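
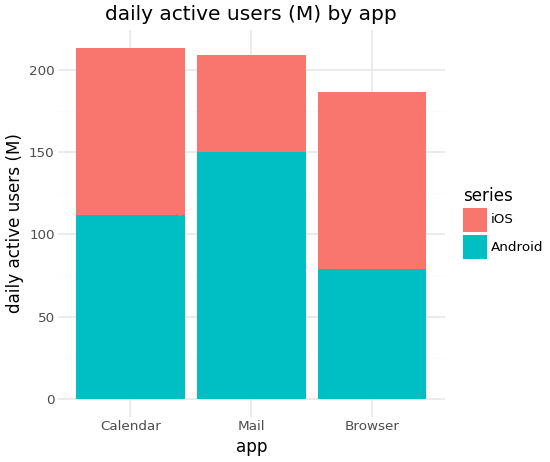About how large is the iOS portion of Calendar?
≈ 100

iOS top ≈ 220, bottom ≈ 120; segment ≈ 100.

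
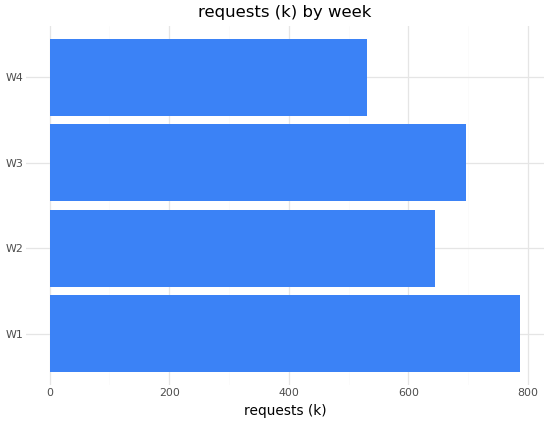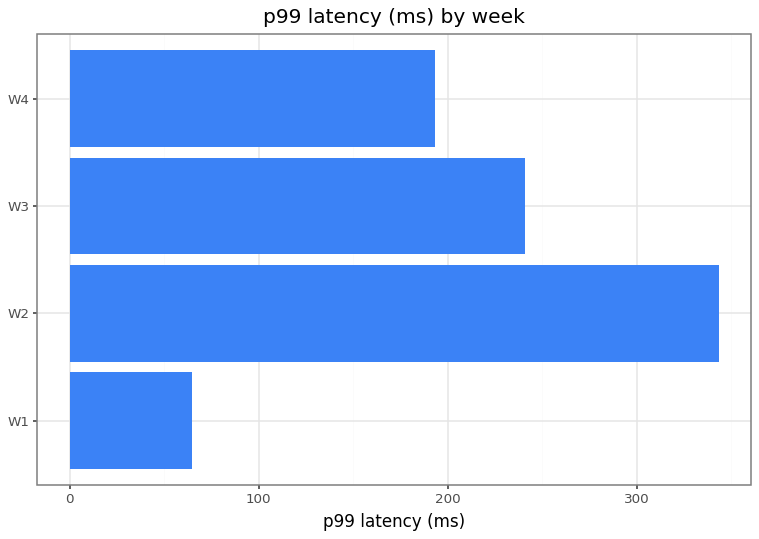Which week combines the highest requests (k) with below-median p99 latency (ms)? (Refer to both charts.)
W1

Chart 2 median p99 latency (ms) ≈ 200; below-median weeks: W1, W4. Among those, W1 has the highest requests (k) (≈ 800).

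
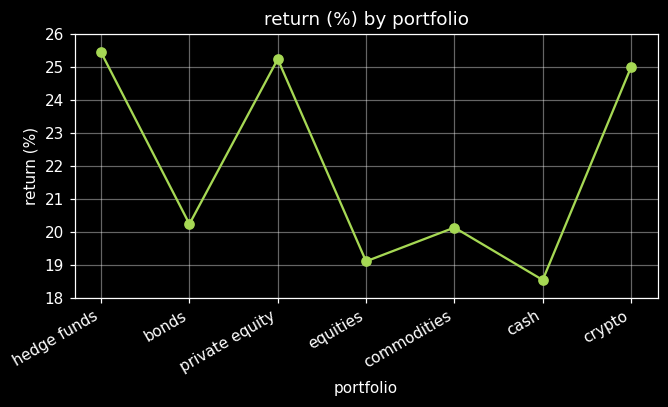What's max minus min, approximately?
≈ 6

Max hedge funds ≈ 25, min cash ≈ 19; range ≈ 6.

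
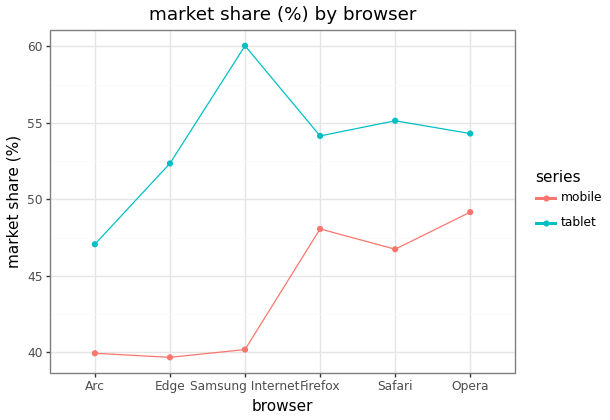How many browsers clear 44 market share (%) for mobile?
3

Above 44: Firefox, Safari, Opera.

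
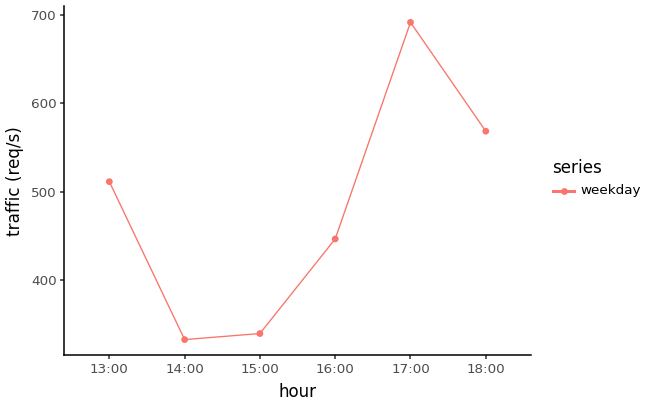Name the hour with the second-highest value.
Top 3: 17:00 ≈ 700, 18:00 ≈ 550, 13:00 ≈ 500.

18:00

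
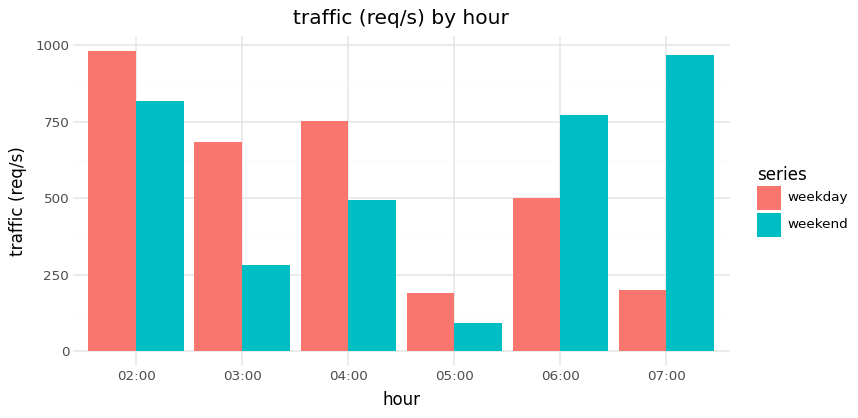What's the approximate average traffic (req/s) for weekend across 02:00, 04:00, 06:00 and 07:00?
(800 + 500 + 800 + 1000) / 4 ≈ 775.

≈ 775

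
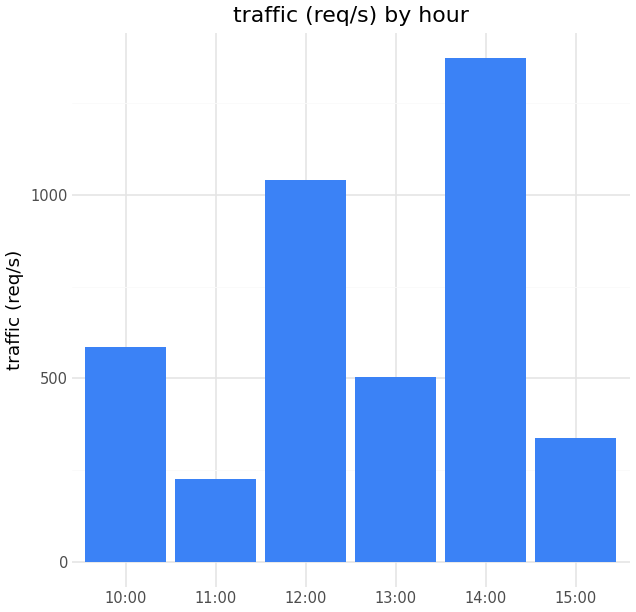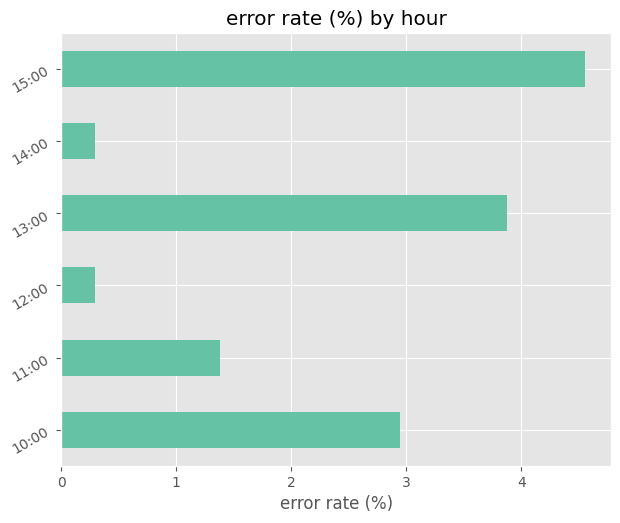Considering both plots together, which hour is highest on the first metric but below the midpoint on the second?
Chart 2 median error rate (%) ≈ 2; below-median hours: 11:00, 12:00, 14:00. Among those, 14:00 has the highest traffic (req/s) (≈ 1400).

14:00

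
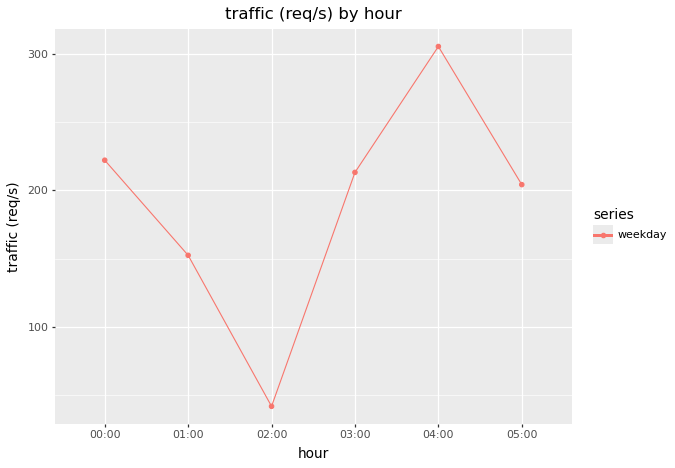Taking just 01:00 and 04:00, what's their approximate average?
(150 + 300) / 2 ≈ 225.

≈ 225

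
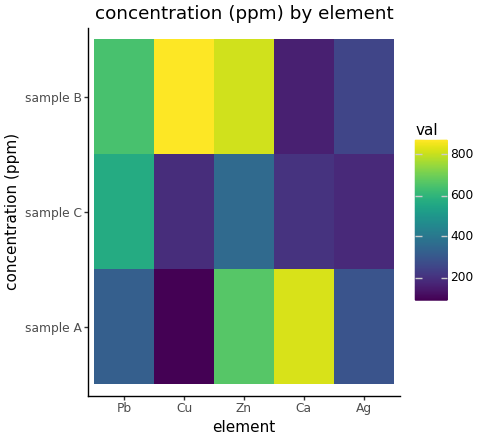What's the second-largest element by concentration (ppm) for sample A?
Top 3 for sample A: Ca ≈ 800, Zn ≈ 700, Pb ≈ 300.

Zn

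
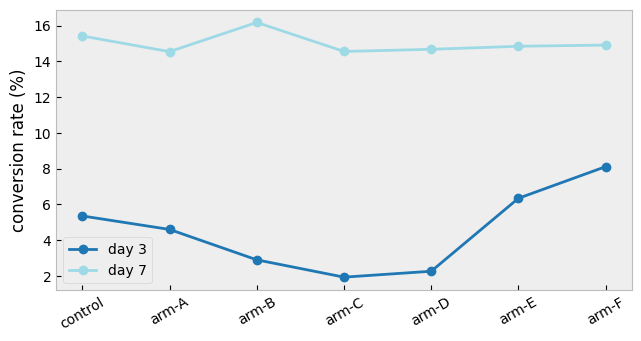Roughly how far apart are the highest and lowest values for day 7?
≈ 2

Max arm-B ≈ 16, min arm-A ≈ 14; range ≈ 2.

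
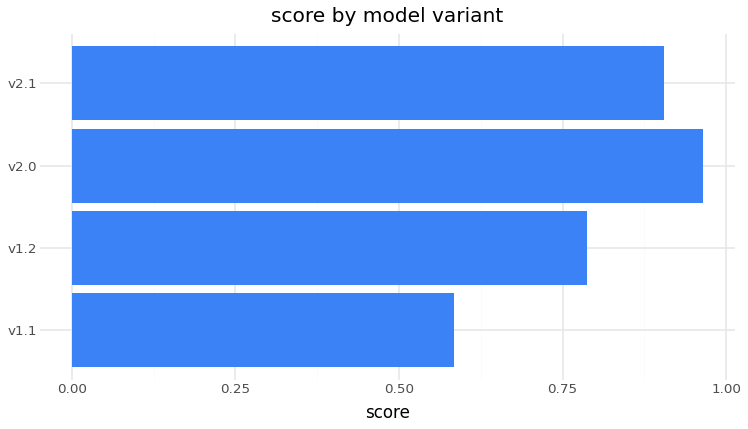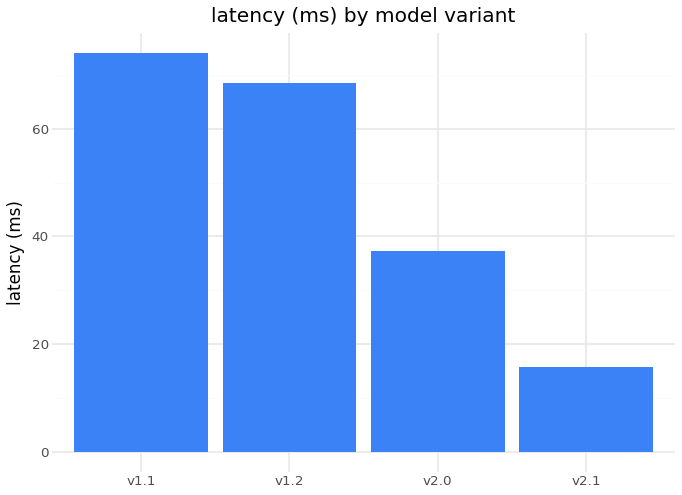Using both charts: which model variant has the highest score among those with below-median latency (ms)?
Chart 2 median latency (ms) ≈ 50; below-median model variants: v2.0, v2.1. Among those, v2.0 has the highest score (≈ 1).

v2.0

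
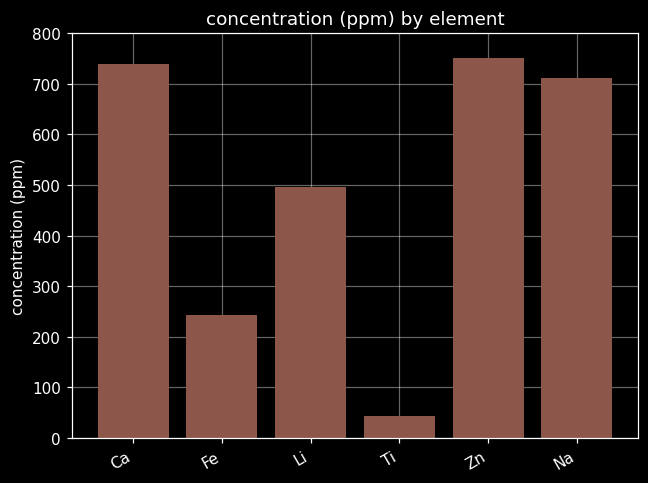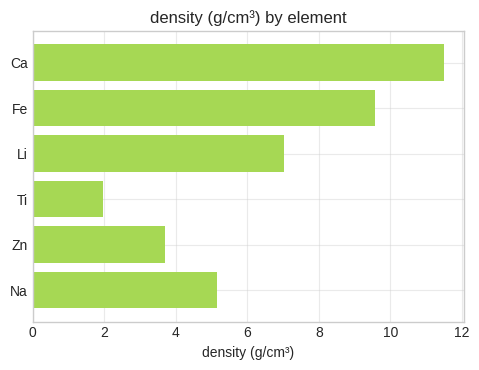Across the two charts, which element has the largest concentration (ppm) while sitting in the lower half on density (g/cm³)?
Chart 2 median density (g/cm³) ≈ 6; below-median elements: Ti, Zn, Na. Among those, Zn has the highest concentration (ppm) (≈ 800).

Zn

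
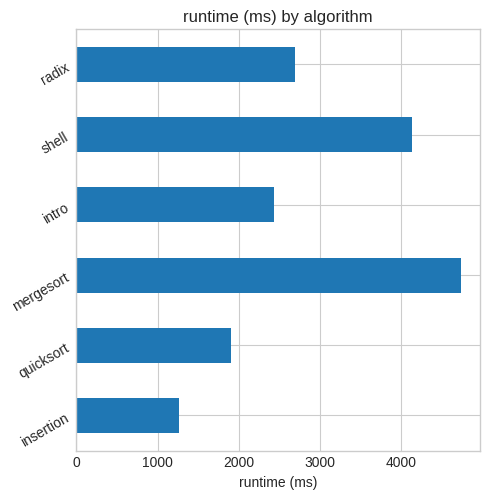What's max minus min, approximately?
Max mergesort ≈ 4500, min insertion ≈ 1500; range ≈ 3000.

≈ 3000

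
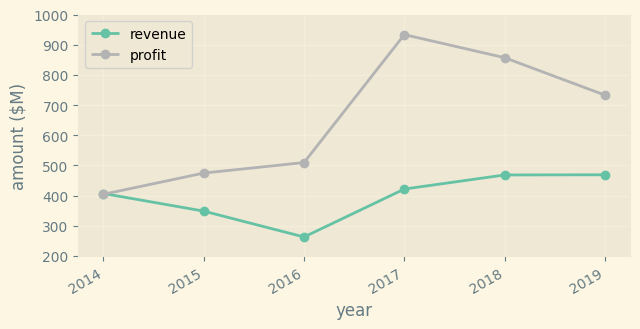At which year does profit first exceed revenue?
2015

2014: profit ≈ 400 vs revenue ≈ 400 (not yet); 2015: profit ≈ 500 vs revenue ≈ 300 (first crossover).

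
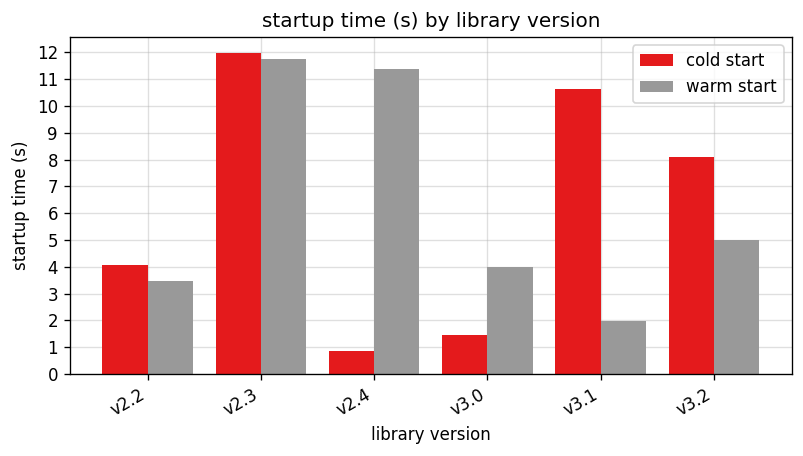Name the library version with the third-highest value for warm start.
v3.2

Top 4 for warm start: v2.3 ≈ 12, v2.4 ≈ 11, v3.2 ≈ 5, v3.0 ≈ 4.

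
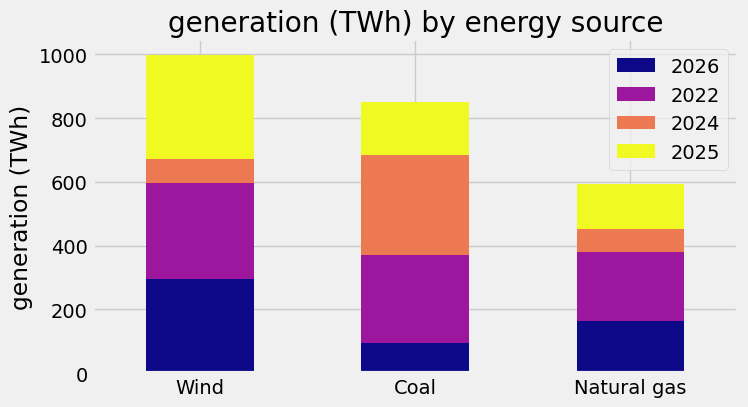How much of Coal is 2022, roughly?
2022 top ≈ 400, bottom ≈ 100; segment ≈ 300.

≈ 300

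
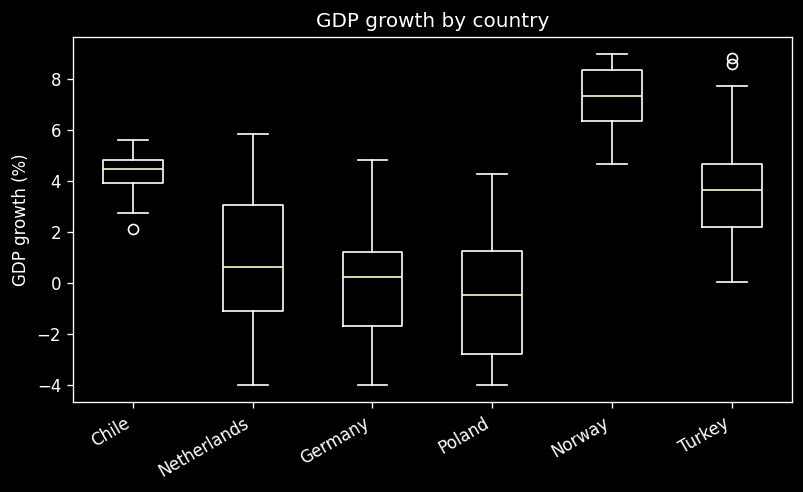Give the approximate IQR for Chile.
Q3 ≈ 5, Q1 ≈ 4; IQR ≈ 1.

≈ 1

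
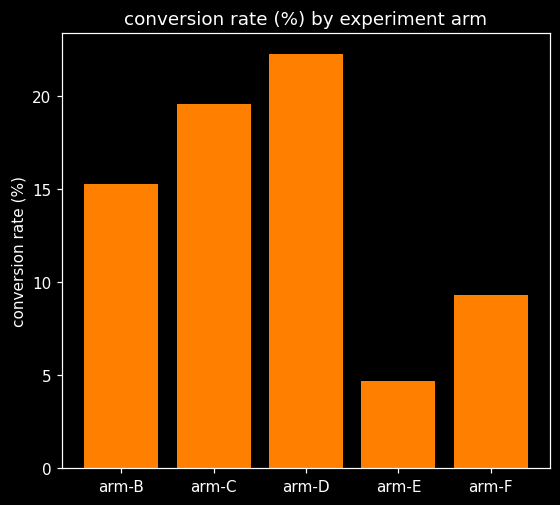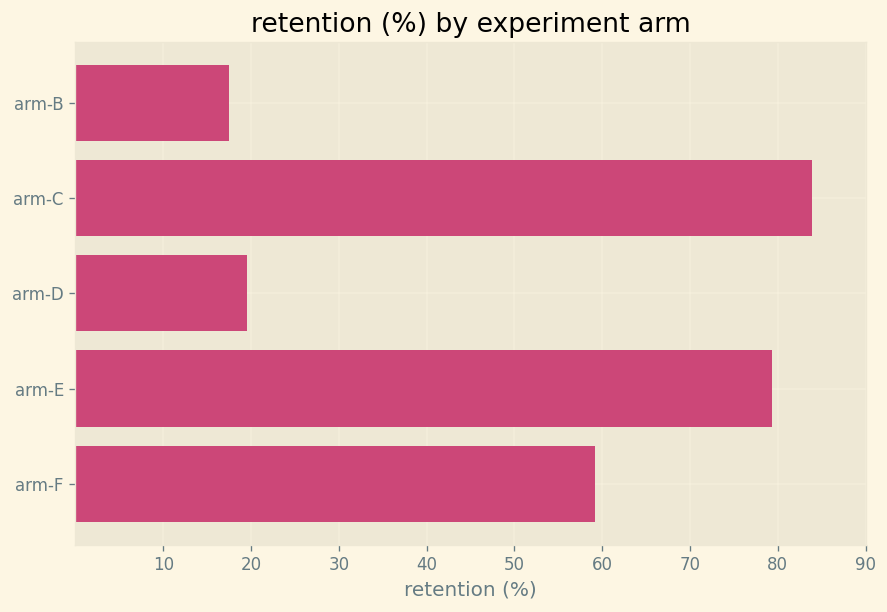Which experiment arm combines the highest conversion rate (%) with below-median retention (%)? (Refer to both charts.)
Chart 2 median retention (%) ≈ 60; below-median experiment arms: arm-B, arm-D. Among those, arm-D has the highest conversion rate (%) (≈ 20).

arm-D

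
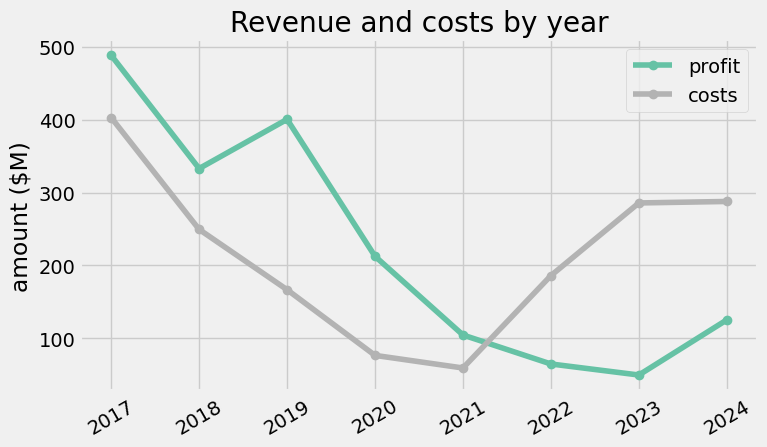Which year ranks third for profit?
2018

Top 4 for profit: 2017 ≈ 500, 2019 ≈ 400, 2018 ≈ 350, 2020 ≈ 200.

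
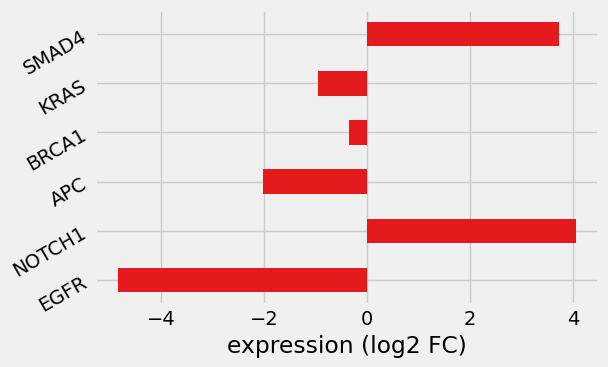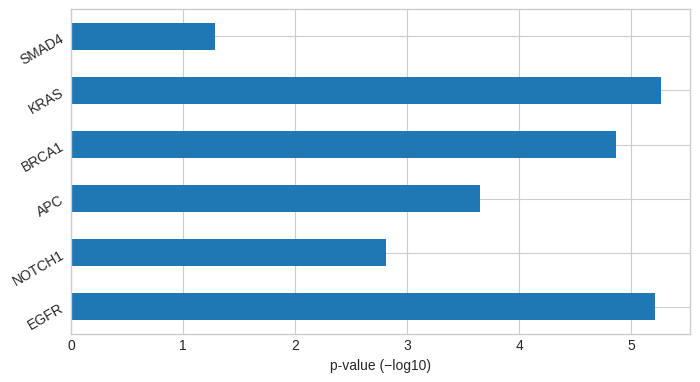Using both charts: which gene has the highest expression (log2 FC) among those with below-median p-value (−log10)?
Chart 2 median p-value (−log10) ≈ 4.5; below-median genes: NOTCH1, APC, SMAD4. Among those, NOTCH1 has the highest expression (log2 FC) (≈ 4).

NOTCH1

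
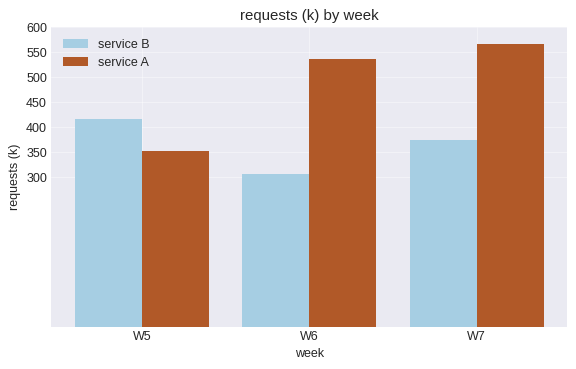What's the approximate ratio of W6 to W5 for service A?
W6 ≈ 550, W5 ≈ 350; 550/350 ≈ 1.57.

≈ 1.57×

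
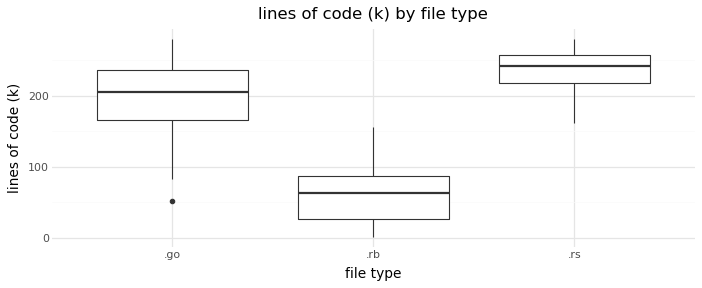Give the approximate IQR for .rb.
≈ 60

Q3 ≈ 80, Q1 ≈ 20; IQR ≈ 60.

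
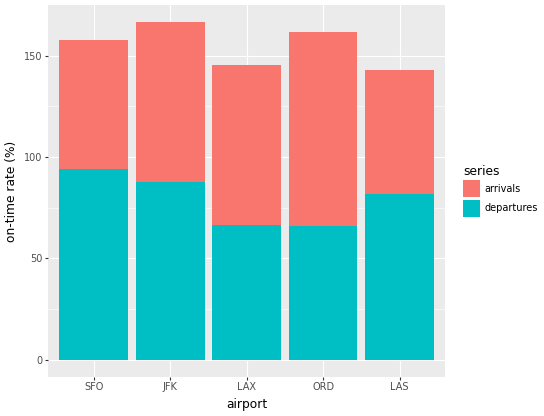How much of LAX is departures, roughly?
departures top ≈ 60, bottom ≈ 0; segment ≈ 60.

≈ 60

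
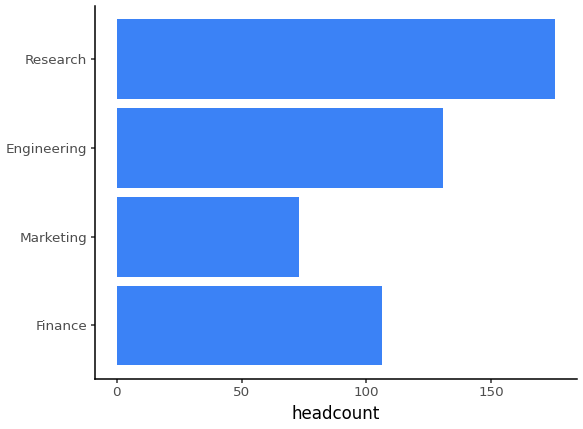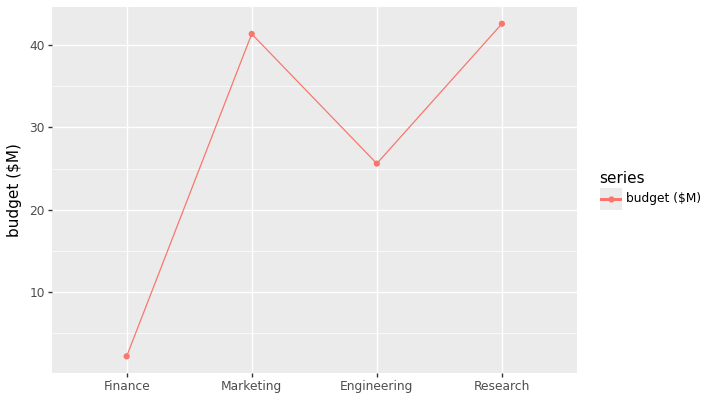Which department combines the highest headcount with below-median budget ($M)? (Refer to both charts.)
Chart 2 median budget ($M) ≈ 35; below-median departments: Finance, Engineering. Among those, Engineering has the highest headcount (≈ 140).

Engineering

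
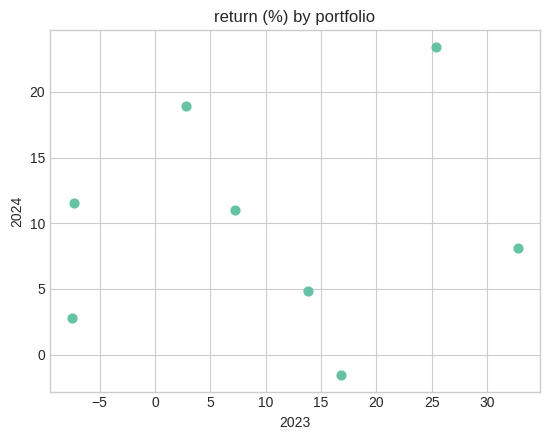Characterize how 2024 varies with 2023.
Points are roughly uncorrelated; weak (|r| ≈ 0.1).

no clear correlation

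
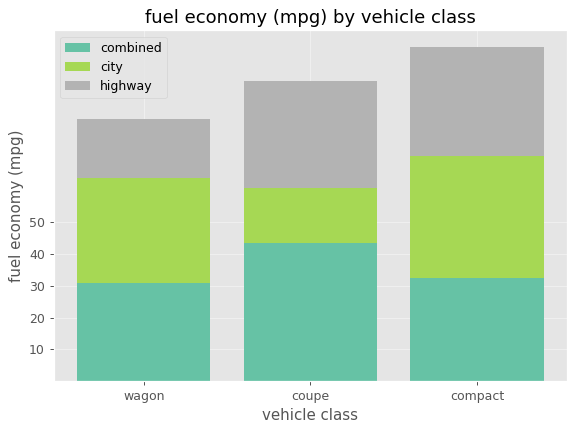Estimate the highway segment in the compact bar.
highway top ≈ 110, bottom ≈ 70; segment ≈ 40.

≈ 40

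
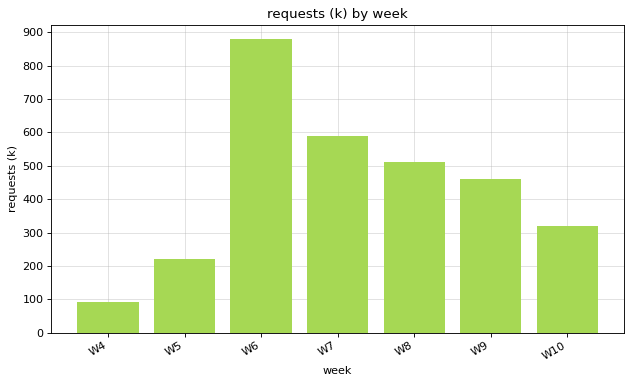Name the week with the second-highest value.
Top 3: W6 ≈ 900, W7 ≈ 600, W8 ≈ 500.

W7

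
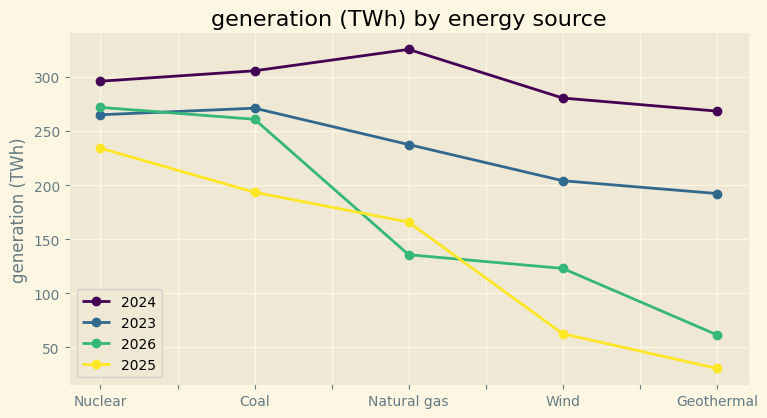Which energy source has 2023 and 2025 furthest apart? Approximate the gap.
Geothermal, ≈ 175 TWh

Geothermal: 2023 ≈ 200, 2025 ≈ 25 → gap ≈ 175. Next-largest (Wind) is only ≈ 125.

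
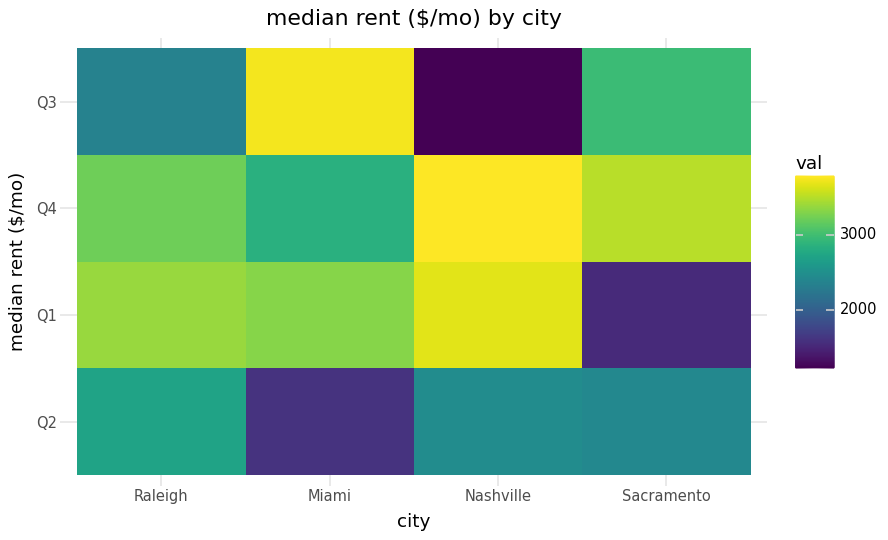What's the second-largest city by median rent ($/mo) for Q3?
Sacramento

Top 3 for Q3: Miami ≈ 4000, Sacramento ≈ 3000, Raleigh ≈ 2500.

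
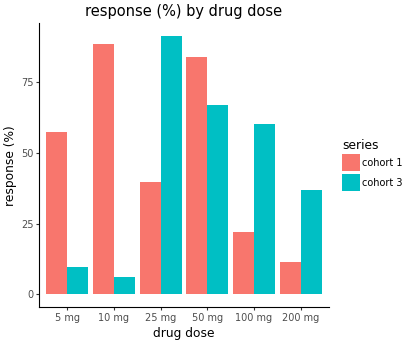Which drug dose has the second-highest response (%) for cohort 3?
Top 3 for cohort 3: 25 mg ≈ 90, 50 mg ≈ 70, 100 mg ≈ 60.

50 mg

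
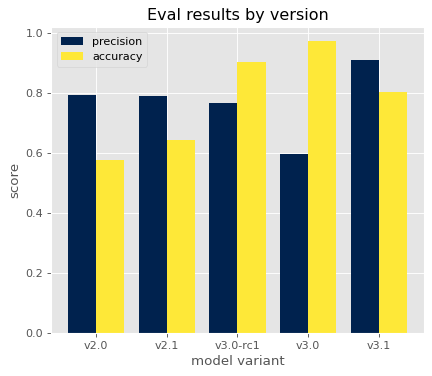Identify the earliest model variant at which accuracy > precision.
v2.1: accuracy ≈ 0.6 vs precision ≈ 0.8 (not yet); v3.0-rc1: accuracy ≈ 0.9 vs precision ≈ 0.8 (first crossover).

v3.0-rc1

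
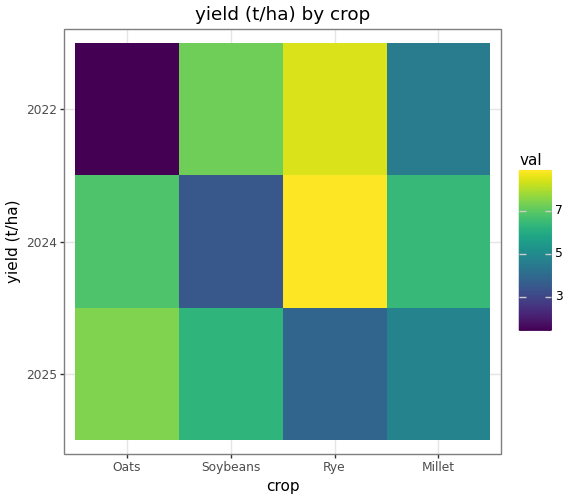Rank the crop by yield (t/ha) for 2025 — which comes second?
Soybeans

Top 3 for 2025: Oats ≈ 7, Soybeans ≈ 6, Millet ≈ 5.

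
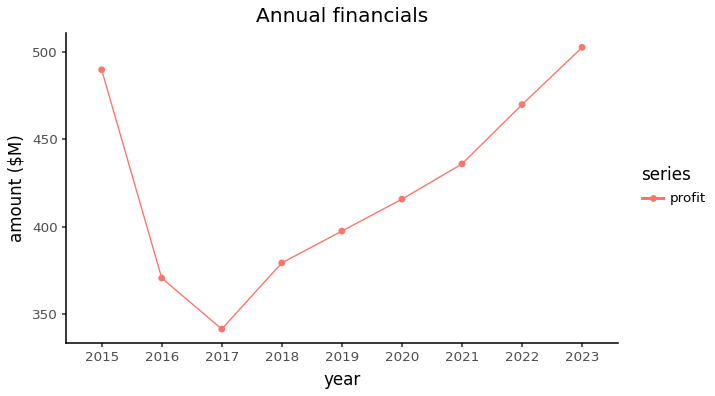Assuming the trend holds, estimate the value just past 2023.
≈ 530

Last three: 440, 480, 500 → slope ≈ 30/step → next ≈ 530.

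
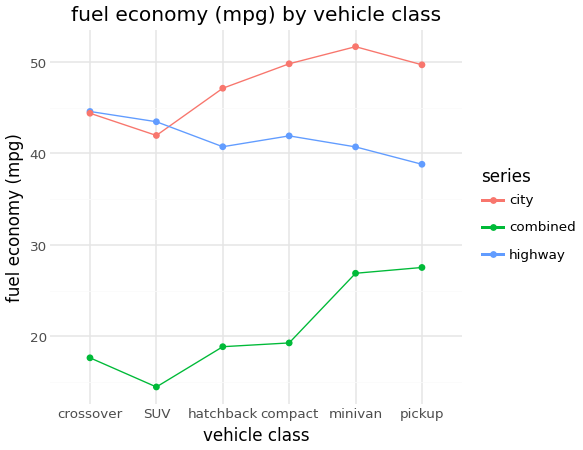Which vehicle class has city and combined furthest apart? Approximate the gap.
compact: city ≈ 50, combined ≈ 20 → gap ≈ 30. Next-largest (hatchback) is only ≈ 25.

compact, ≈ 30 mpg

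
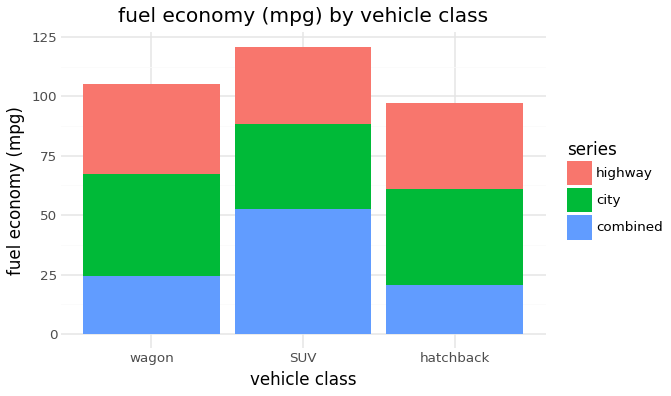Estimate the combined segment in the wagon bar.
combined top ≈ 20, bottom ≈ 0; segment ≈ 20.

≈ 20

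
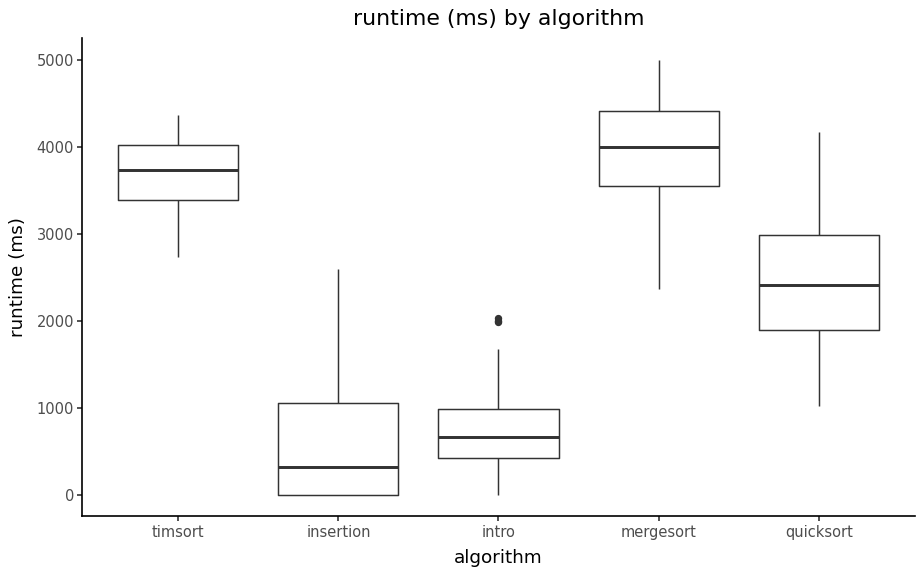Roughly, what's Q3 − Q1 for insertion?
Q3 ≈ 1000, Q1 ≈ 0; IQR ≈ 1000.

≈ 1000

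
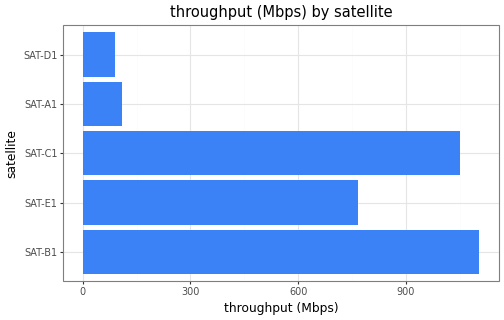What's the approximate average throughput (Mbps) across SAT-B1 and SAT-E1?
≈ 950

(1100 + 800) / 2 ≈ 950.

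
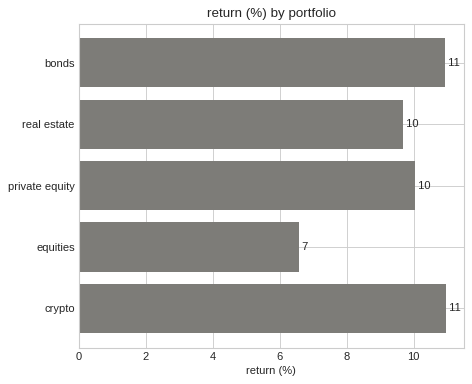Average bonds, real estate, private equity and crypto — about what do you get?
≈ 10

(11 + 10 + 10 + 11) / 4 ≈ 10.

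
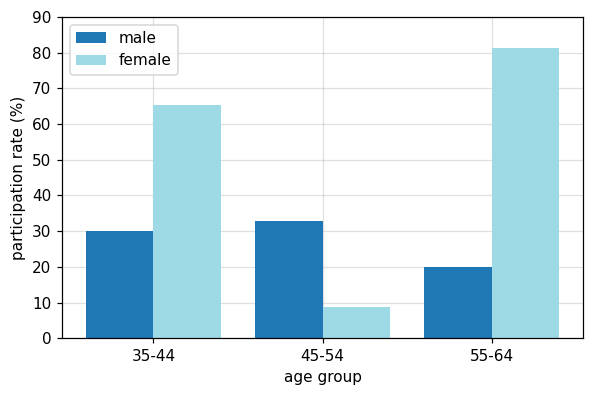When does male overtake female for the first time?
45-54

35-44: male ≈ 30 vs female ≈ 70 (not yet); 45-54: male ≈ 30 vs female ≈ 10 (first crossover).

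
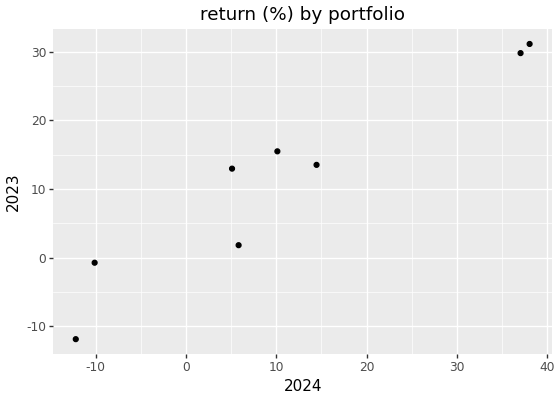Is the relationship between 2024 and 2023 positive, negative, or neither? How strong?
Points are positively correlated; strong (|r| ≈ 1.0).

positive, strong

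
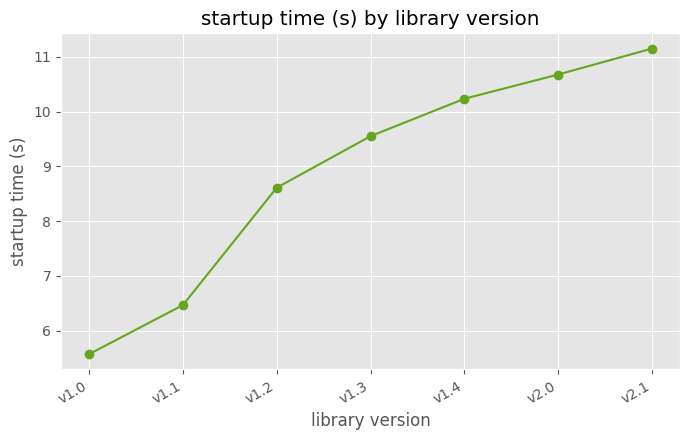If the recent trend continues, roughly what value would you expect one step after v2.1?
Last three: 10.0, 10.5, 11.0 → slope ≈ 0.5/step → next ≈ 11.5.

≈ 11.5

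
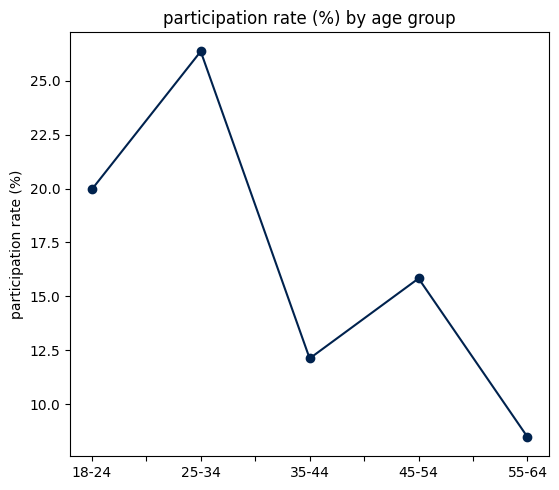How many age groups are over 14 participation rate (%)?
Above 14: 18-24, 25-34, 45-54.

3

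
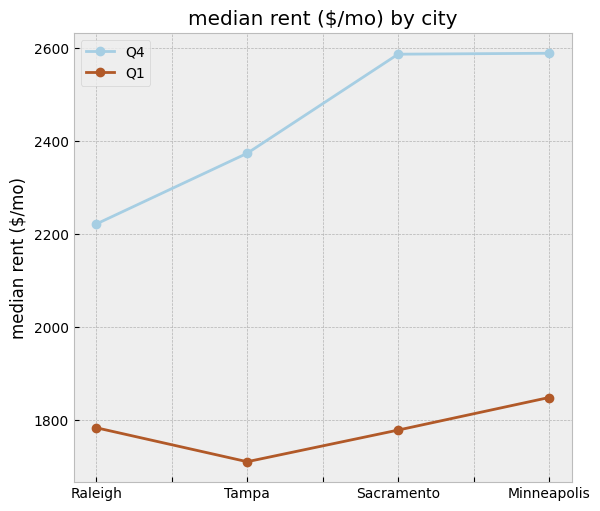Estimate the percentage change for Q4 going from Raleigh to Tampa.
≈ +9.1%

Raleigh ≈ 2200, Tampa ≈ 2400; (2400 − 2200) / 2200 ≈ +9.1%.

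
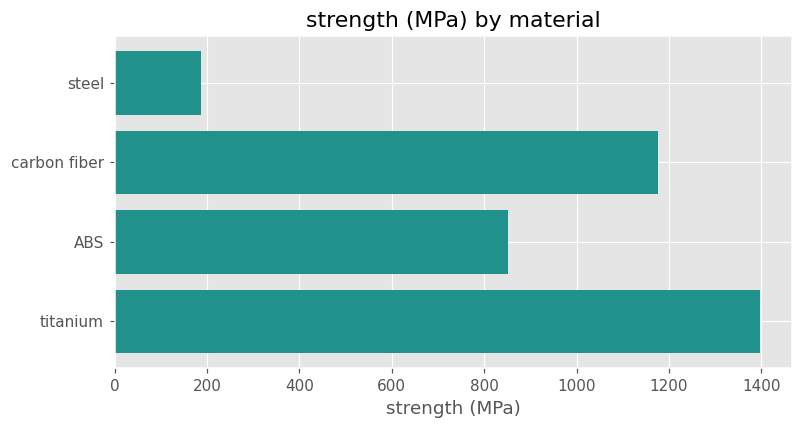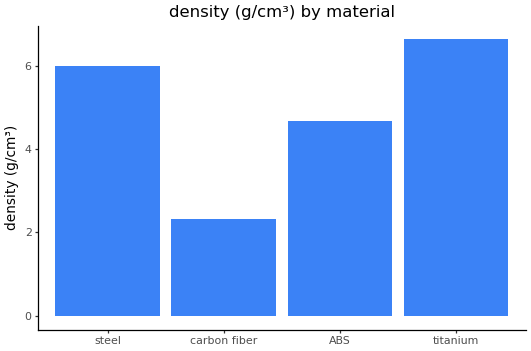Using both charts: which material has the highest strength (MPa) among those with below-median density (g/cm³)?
Chart 2 median density (g/cm³) ≈ 5; below-median materials: carbon fiber, ABS. Among those, carbon fiber has the highest strength (MPa) (≈ 1200).

carbon fiber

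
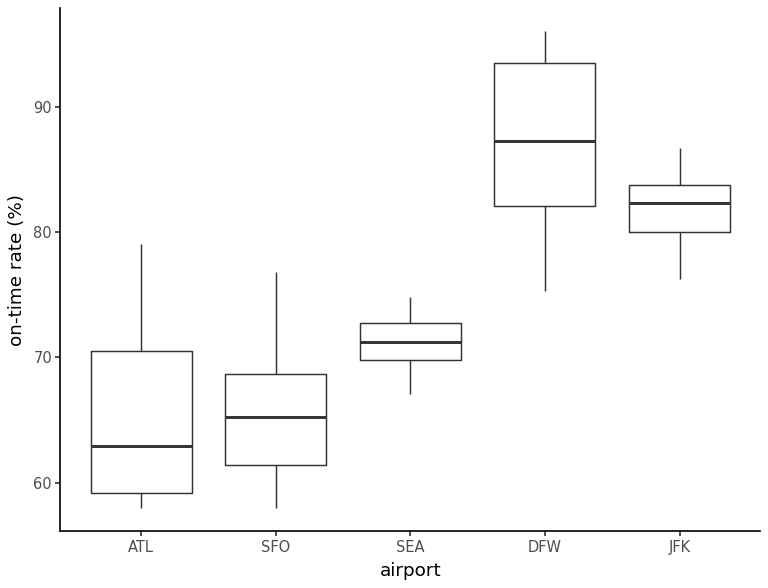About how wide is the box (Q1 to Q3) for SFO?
Q3 ≈ 68, Q1 ≈ 62; IQR ≈ 6.

≈ 6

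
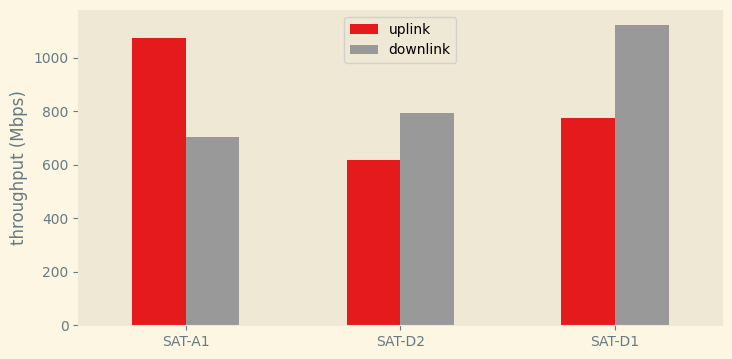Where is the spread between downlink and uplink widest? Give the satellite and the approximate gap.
SAT-A1: downlink ≈ 700, uplink ≈ 1100 → gap ≈ 400. Next-largest (SAT-D1) is only ≈ 300.

SAT-A1, ≈ 400 Mbps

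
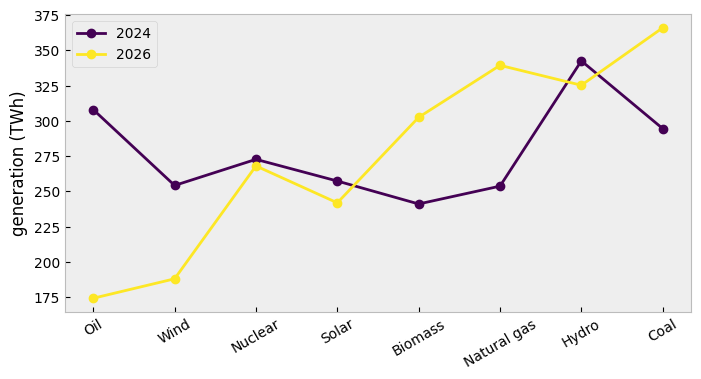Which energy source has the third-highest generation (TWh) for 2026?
Top 4 for 2026: Coal ≈ 360, Natural gas ≈ 340, Hydro ≈ 320, Biomass ≈ 300.

Hydro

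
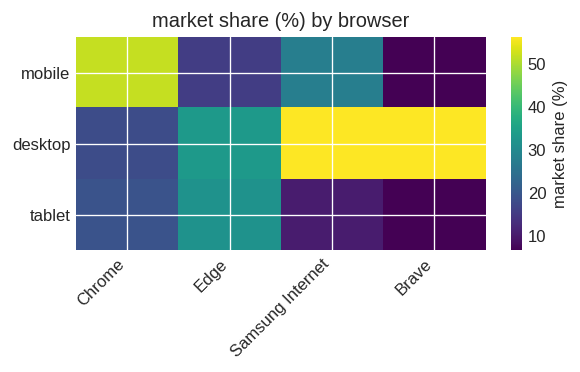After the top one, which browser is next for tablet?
Chrome

Top 3 for tablet: Edge ≈ 30, Chrome ≈ 20, Samsung Internet ≈ 10.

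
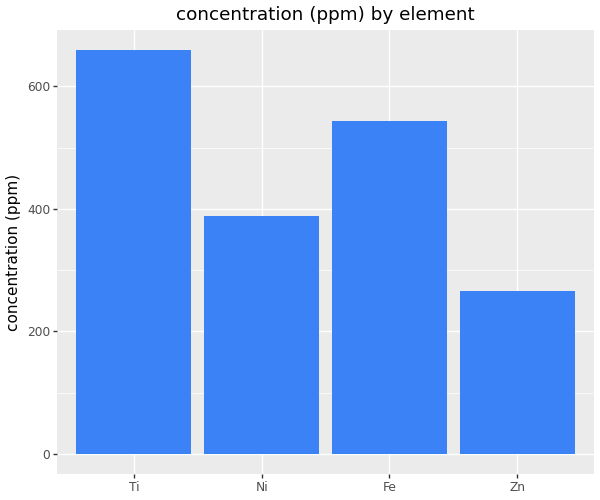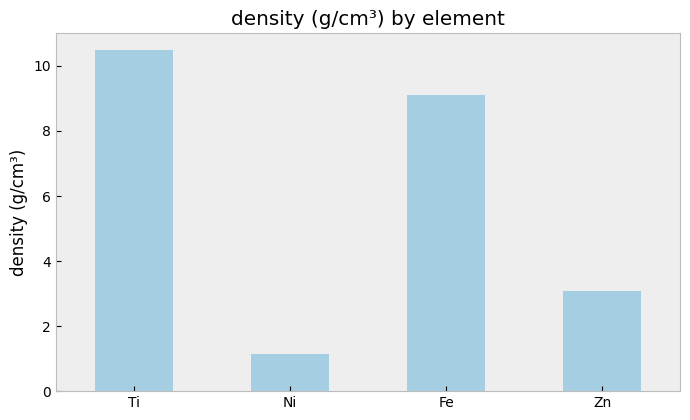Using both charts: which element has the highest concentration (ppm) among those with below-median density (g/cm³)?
Ni

Chart 2 median density (g/cm³) ≈ 6; below-median elements: Ni, Zn. Among those, Ni has the highest concentration (ppm) (≈ 400).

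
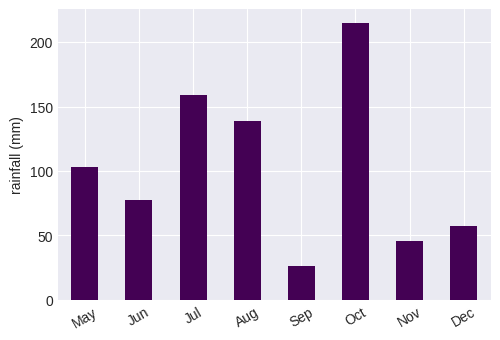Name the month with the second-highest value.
Jul

Top 3: Oct ≈ 220, Jul ≈ 160, Aug ≈ 140.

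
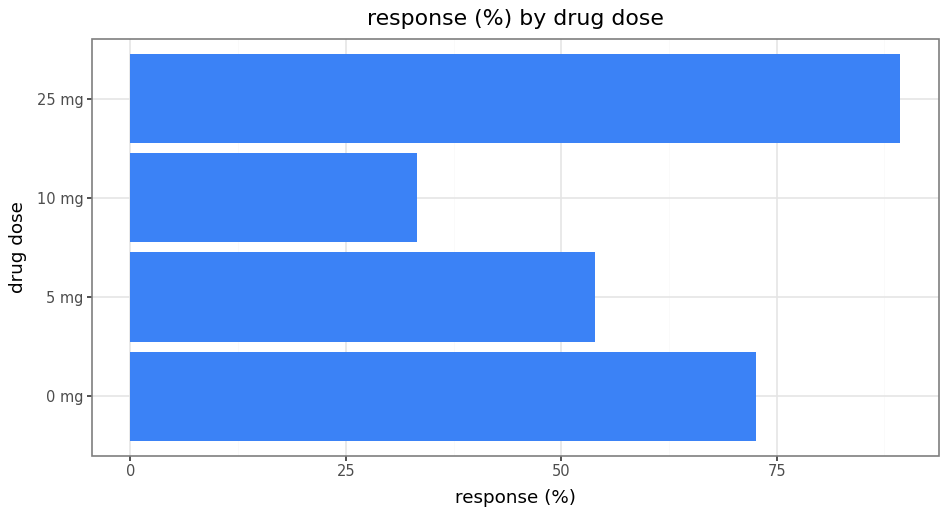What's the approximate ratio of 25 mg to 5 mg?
25 mg ≈ 90, 5 mg ≈ 50; 90/50 ≈ 1.8.

≈ 1.8×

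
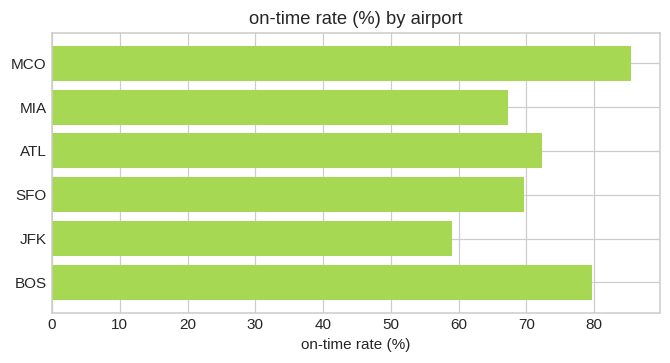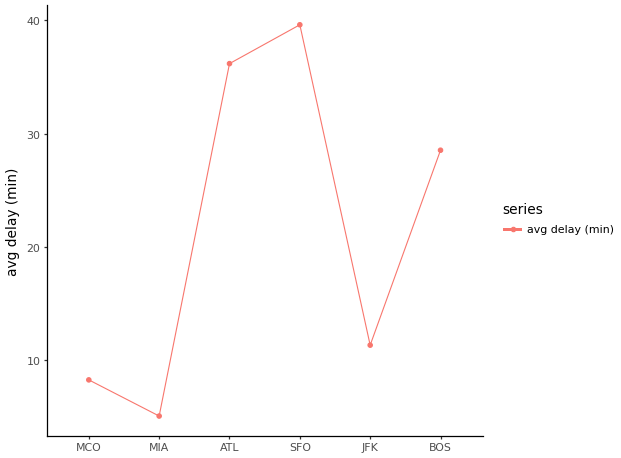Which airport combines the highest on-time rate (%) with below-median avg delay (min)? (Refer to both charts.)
Chart 2 median avg delay (min) ≈ 20; below-median airports: MCO, MIA, JFK. Among those, MCO has the highest on-time rate (%) (≈ 90).

MCO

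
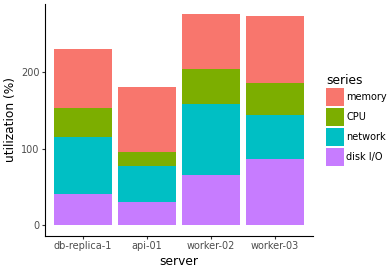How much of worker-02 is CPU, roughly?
CPU top ≈ 200, bottom ≈ 150; segment ≈ 50.

≈ 50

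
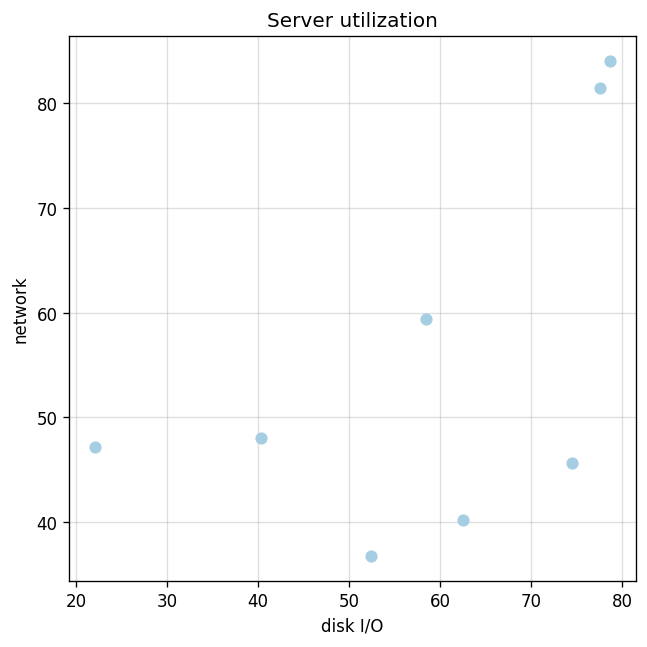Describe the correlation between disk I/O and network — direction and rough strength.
Points are positively correlated; moderate (|r| ≈ 0.6).

positive, moderate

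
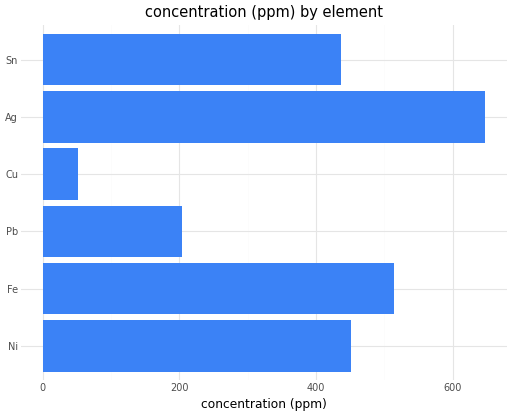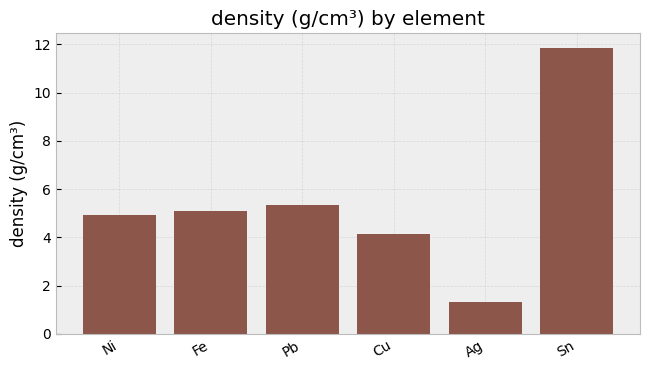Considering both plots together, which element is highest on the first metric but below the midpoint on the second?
Ag

Chart 2 median density (g/cm³) ≈ 6; below-median elements: Ni, Cu, Ag. Among those, Ag has the highest concentration (ppm) (≈ 600).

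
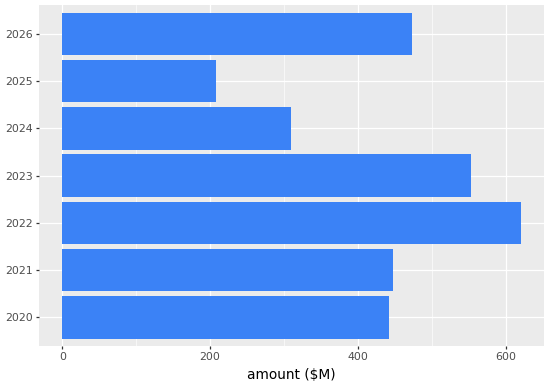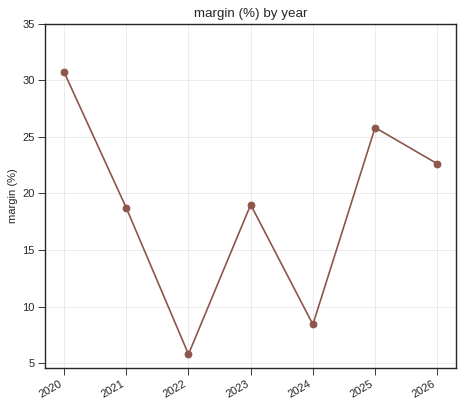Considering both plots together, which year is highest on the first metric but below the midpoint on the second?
Chart 2 median margin (%) ≈ 20; below-median years: 2021, 2022, 2024. Among those, 2022 has the highest amount ($M) (≈ 600).

2022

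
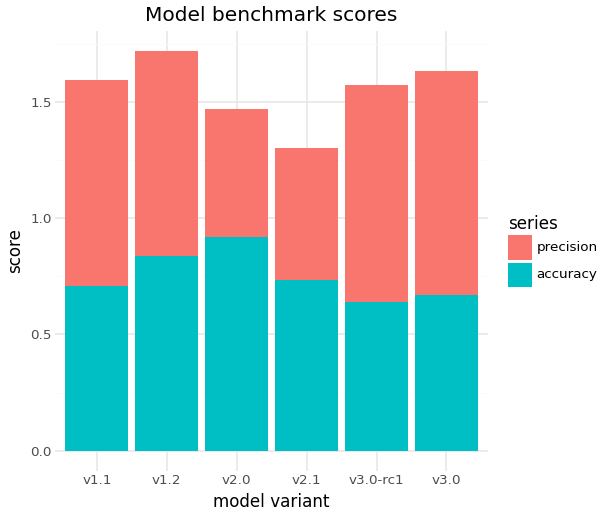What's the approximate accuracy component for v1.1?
accuracy top ≈ 0.8, bottom ≈ 0.0; segment ≈ 0.8.

≈ 0.8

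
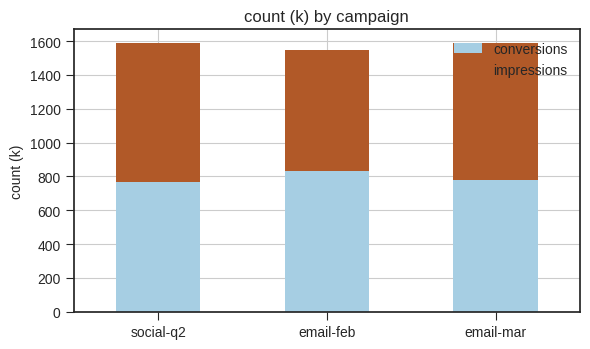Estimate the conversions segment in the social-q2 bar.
≈ 800

conversions top ≈ 800, bottom ≈ 0; segment ≈ 800.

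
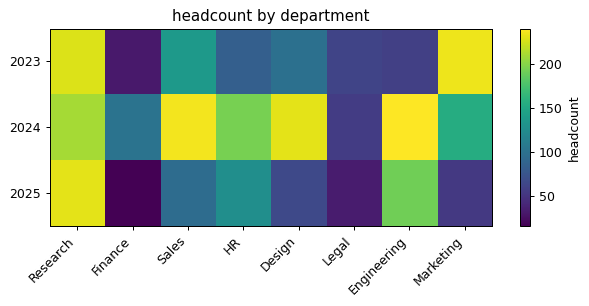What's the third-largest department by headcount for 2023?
Sales

Top 4 for 2023: Marketing ≈ 240, Research ≈ 220, Sales ≈ 140, Design ≈ 100.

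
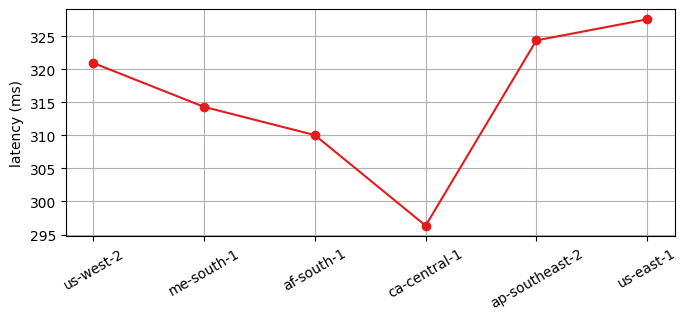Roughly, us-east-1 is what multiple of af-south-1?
≈ 1.06×

us-east-1 ≈ 330, af-south-1 ≈ 310; 330/310 ≈ 1.06.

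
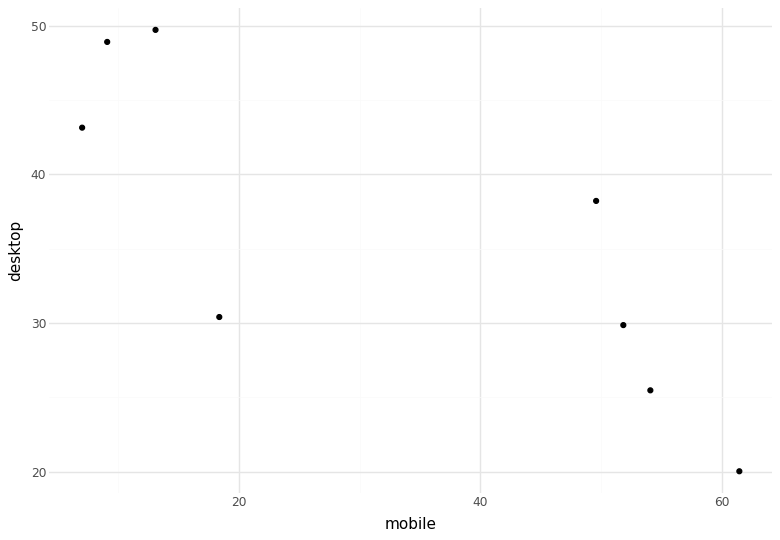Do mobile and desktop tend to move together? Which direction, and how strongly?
Points are negatively correlated; strong (|r| ≈ 0.8).

negative, strong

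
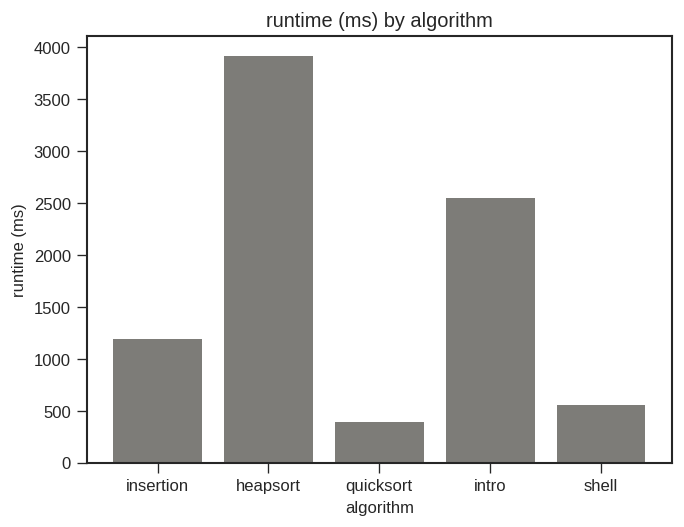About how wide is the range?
Max heapsort ≈ 4000, min quicksort ≈ 500; range ≈ 3500.

≈ 3500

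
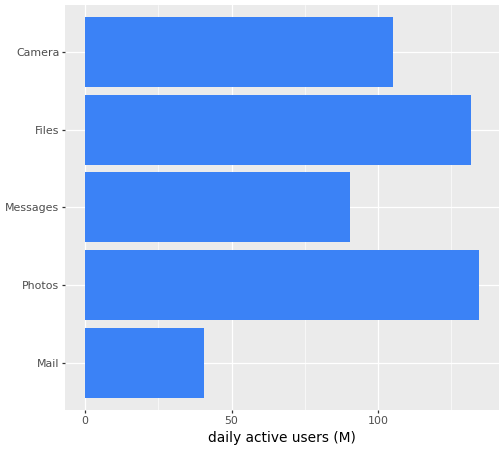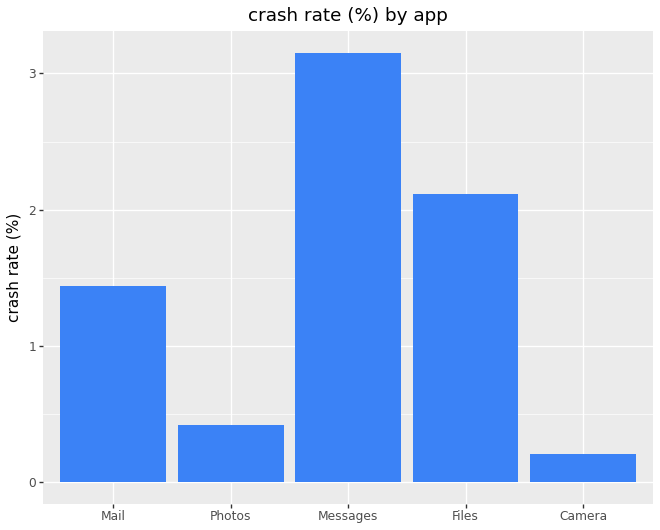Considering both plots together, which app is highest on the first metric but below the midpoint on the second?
Chart 2 median crash rate (%) ≈ 1.5; below-median apps: Photos, Camera. Among those, Photos has the highest daily active users (M) (≈ 140).

Photos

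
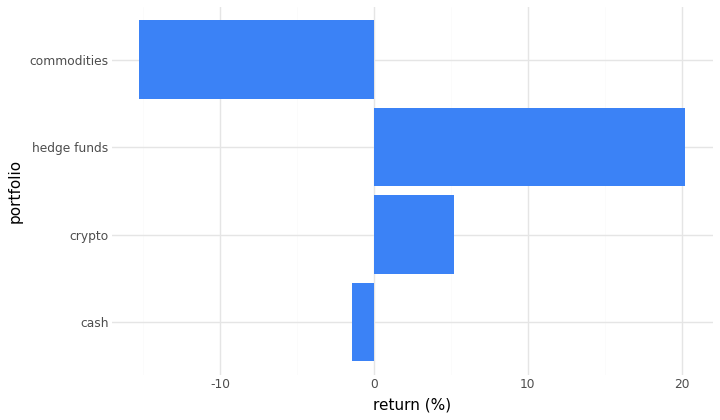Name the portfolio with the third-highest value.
Top 4: hedge funds ≈ 20, crypto ≈ 5, cash ≈ 0, commodities ≈ -15.

cash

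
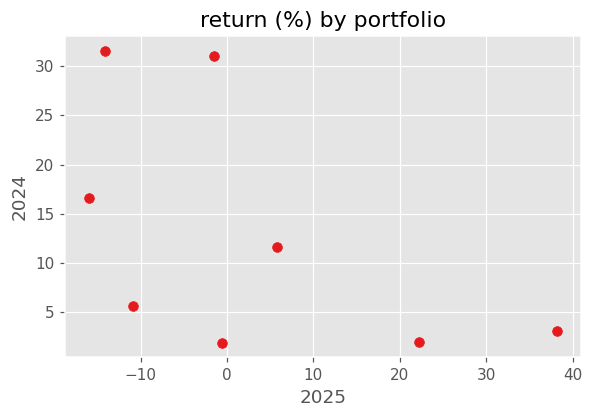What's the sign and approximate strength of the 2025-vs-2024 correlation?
Points are negatively correlated; moderate (|r| ≈ 0.5).

negative, moderate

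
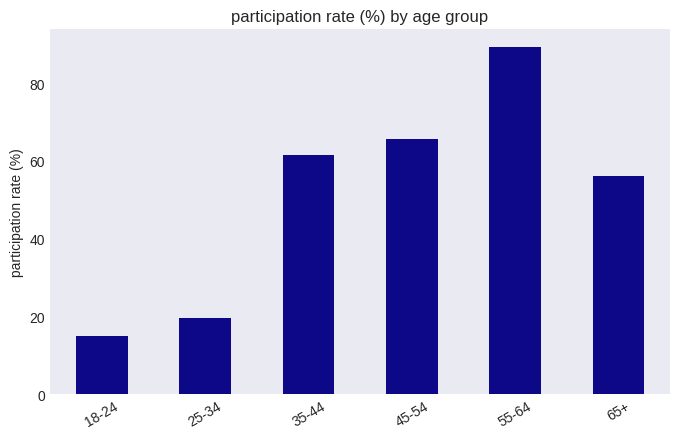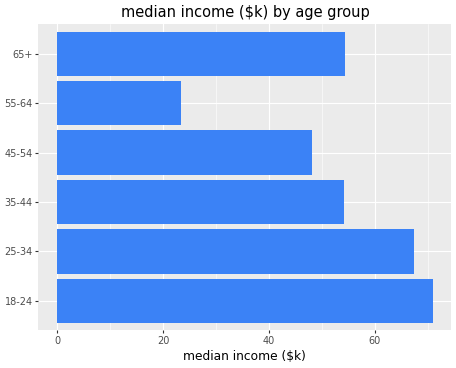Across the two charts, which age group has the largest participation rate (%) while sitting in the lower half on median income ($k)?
55-64

Chart 2 median median income ($k) ≈ 50; below-median age groups: 35-44, 45-54, 55-64. Among those, 55-64 has the highest participation rate (%) (≈ 90).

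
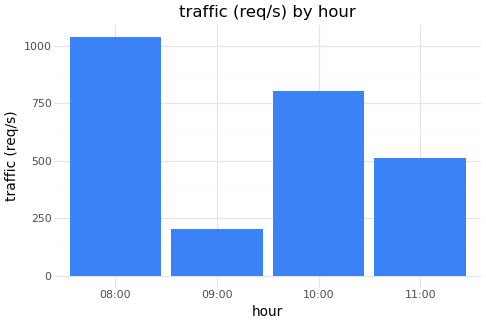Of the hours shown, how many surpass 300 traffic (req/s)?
3

Above 300: 08:00, 10:00, 11:00.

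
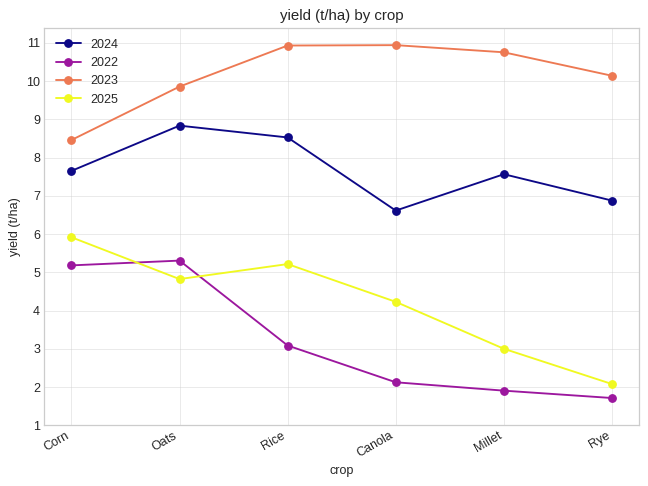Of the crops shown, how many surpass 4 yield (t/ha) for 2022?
Above 4: Corn, Oats.

2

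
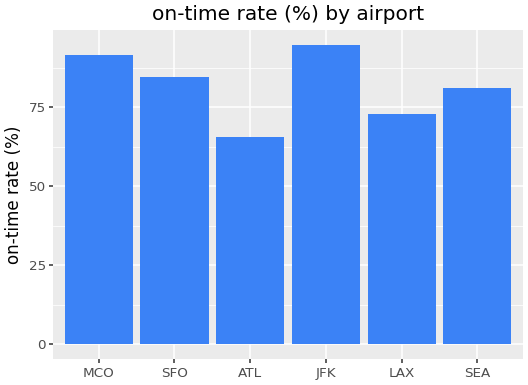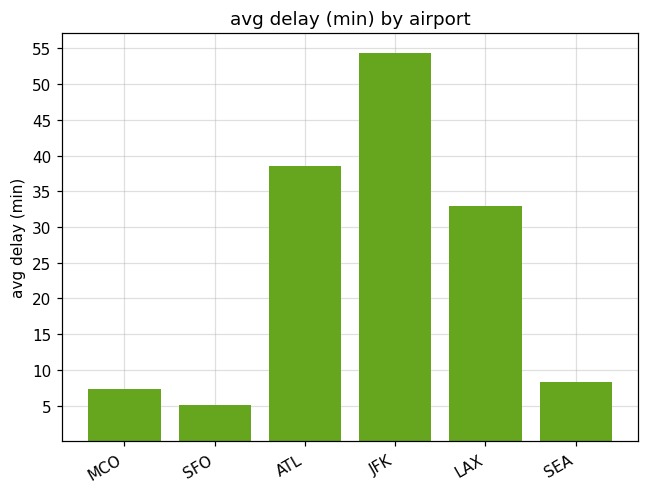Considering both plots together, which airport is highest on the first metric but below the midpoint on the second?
MCO

Chart 2 median avg delay (min) ≈ 20; below-median airports: MCO, SFO, SEA. Among those, MCO has the highest on-time rate (%) (≈ 90).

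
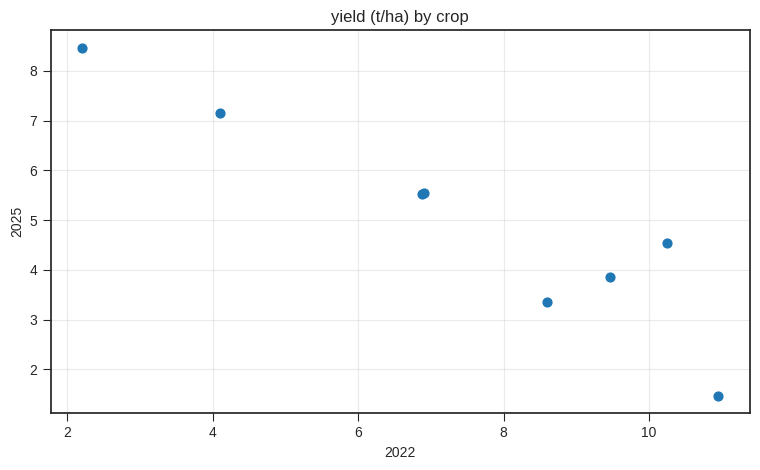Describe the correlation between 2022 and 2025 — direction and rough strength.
negative, strong

Points are negatively correlated; strong (|r| ≈ 0.9).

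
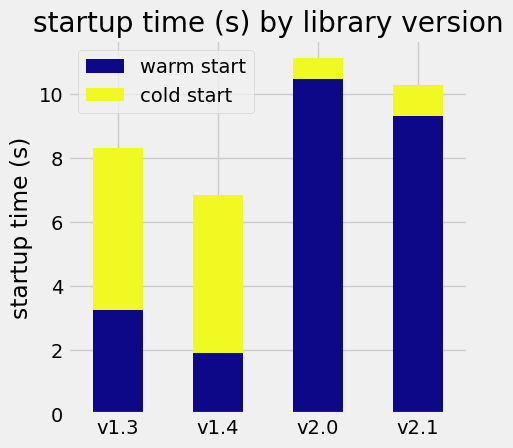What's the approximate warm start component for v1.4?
warm start top ≈ 2, bottom ≈ 0; segment ≈ 2.

≈ 2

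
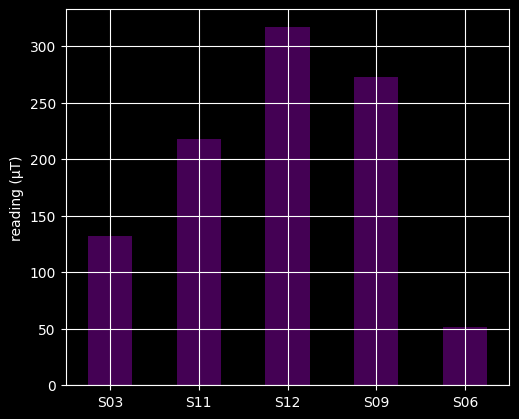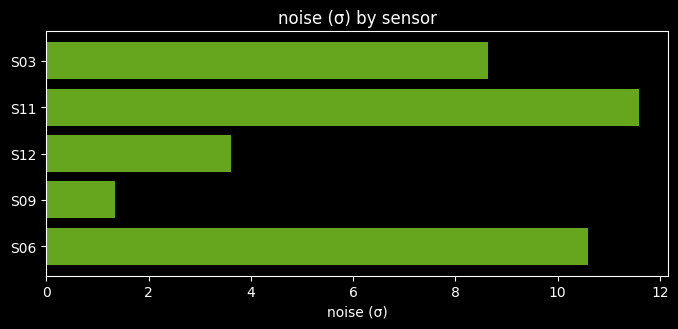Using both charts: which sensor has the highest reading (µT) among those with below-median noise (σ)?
Chart 2 median noise (σ) ≈ 8; below-median sensors: S12, S09. Among those, S12 has the highest reading (µT) (≈ 300).

S12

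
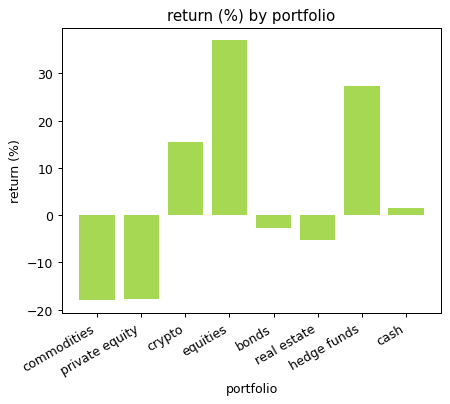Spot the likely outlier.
equities ≈ 35; the rest sit between ≈ -20 and ≈ 25.

equities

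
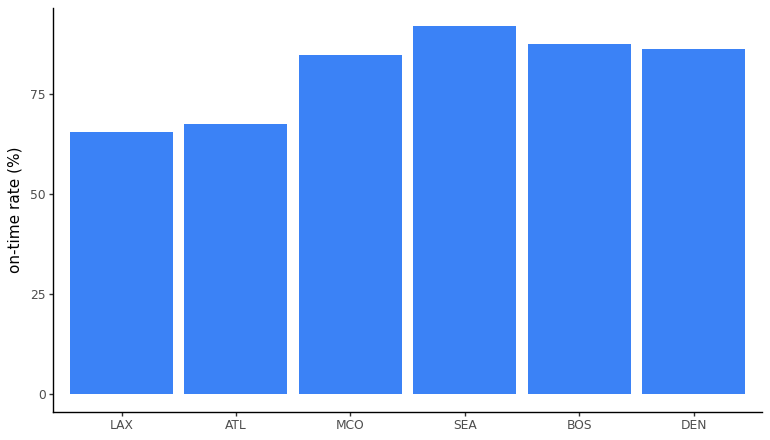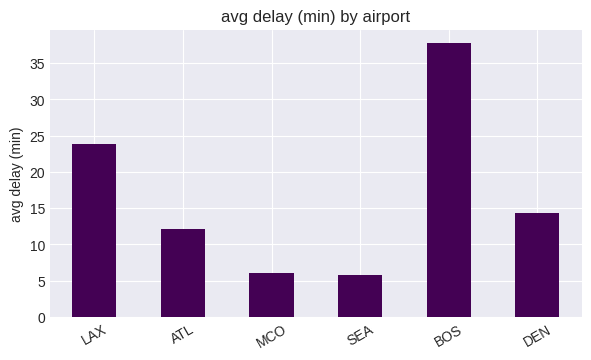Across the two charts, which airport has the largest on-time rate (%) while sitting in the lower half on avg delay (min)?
Chart 2 median avg delay (min) ≈ 15; below-median airports: ATL, MCO, SEA. Among those, SEA has the highest on-time rate (%) (≈ 90).

SEA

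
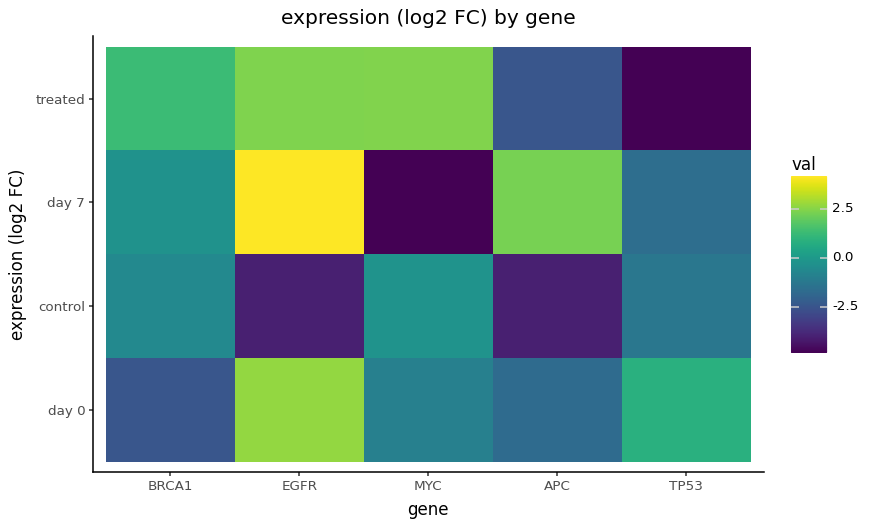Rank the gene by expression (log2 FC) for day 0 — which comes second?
TP53

Top 3 for day 0: EGFR ≈ 3, TP53 ≈ 1, MYC ≈ -1.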